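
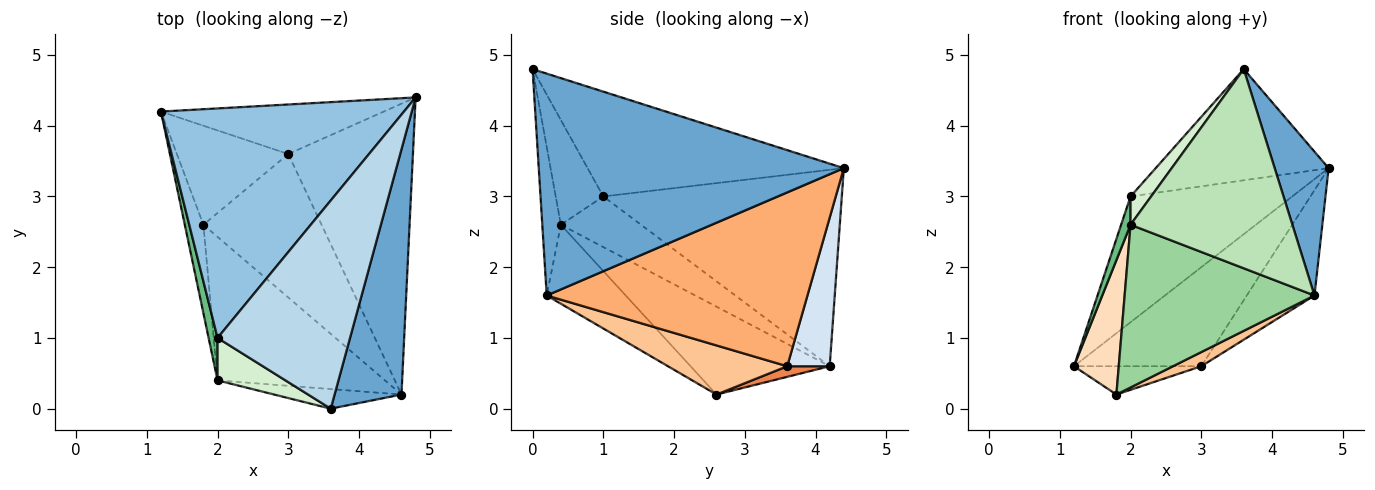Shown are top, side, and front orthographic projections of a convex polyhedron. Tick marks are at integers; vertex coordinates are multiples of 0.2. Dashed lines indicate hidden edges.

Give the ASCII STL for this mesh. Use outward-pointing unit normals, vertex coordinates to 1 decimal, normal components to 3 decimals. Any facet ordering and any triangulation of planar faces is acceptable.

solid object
 facet normal 0.944 -0.167 0.285
  outer loop
   vertex 4.6 0.2 1.6
   vertex 4.8 4.4 3.4
   vertex 3.6 0.0 4.8
  endloop
 endfacet
 facet normal -0.578 0.392 0.715
  outer loop
   vertex 2.0 1.0 3.0
   vertex 4.8 4.4 3.4
   vertex 1.2 4.2 0.6
  endloop
 endfacet
 facet normal -0.572 0.386 0.723
  outer loop
   vertex 2.0 1.0 3.0
   vertex 3.6 0.0 4.8
   vertex 4.8 4.4 3.4
  endloop
 endfacet
 facet normal 0.286 0.857 -0.429
  outer loop
   vertex 3.0 3.6 0.6
   vertex 1.2 4.2 0.6
   vertex 4.8 4.4 3.4
  endloop
 endfacet
 facet normal 0.091 0.274 -0.958
  outer loop
   vertex 3.0 3.6 0.6
   vertex 1.8 2.6 0.2
   vertex 1.2 4.2 0.6
  endloop
 endfacet
 facet normal 0.795 0.206 -0.570
  outer loop
   vertex 3.0 3.6 0.6
   vertex 4.8 4.4 3.4
   vertex 4.6 0.2 1.6
  endloop
 endfacet
 facet normal 0.382 -0.091 -0.920
  outer loop
   vertex 3.0 3.6 0.6
   vertex 4.6 0.2 1.6
   vertex 1.8 2.6 0.2
  endloop
 endfacet
 facet normal -0.933 -0.300 -0.198
  outer loop
   vertex 2.0 0.4 2.6
   vertex 1.2 4.2 0.6
   vertex 1.8 2.6 0.2
  endloop
 endfacet
 facet normal -0.978 -0.115 0.173
  outer loop
   vertex 2.0 0.4 2.6
   vertex 2.0 1.0 3.0
   vertex 1.2 4.2 0.6
  endloop
 endfacet
 facet normal -0.298 -0.716 -0.631
  outer loop
   vertex 2.0 0.4 2.6
   vertex 1.8 2.6 0.2
   vertex 4.6 0.2 1.6
  endloop
 endfacet
 facet normal -0.113 -0.989 -0.097
  outer loop
   vertex 2.0 0.4 2.6
   vertex 4.6 0.2 1.6
   vertex 3.6 0.0 4.8
  endloop
 endfacet
 facet normal -0.789 -0.341 0.512
  outer loop
   vertex 2.0 0.4 2.6
   vertex 3.6 0.0 4.8
   vertex 2.0 1.0 3.0
  endloop
 endfacet
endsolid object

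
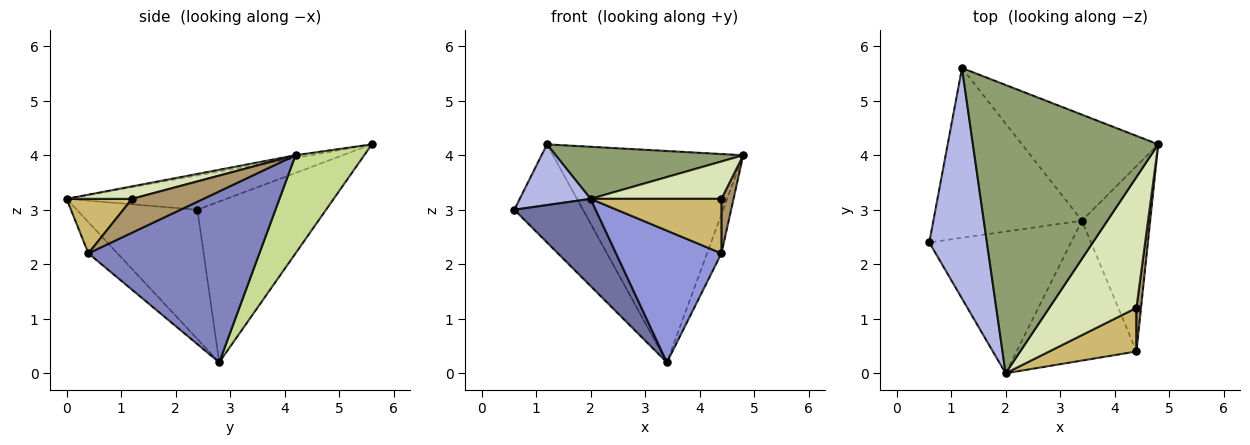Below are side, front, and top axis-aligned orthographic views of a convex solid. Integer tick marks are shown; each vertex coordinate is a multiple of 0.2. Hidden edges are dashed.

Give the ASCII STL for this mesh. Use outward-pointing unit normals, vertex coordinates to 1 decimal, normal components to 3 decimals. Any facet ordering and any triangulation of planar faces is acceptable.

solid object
 facet normal -0.613 -0.414 -0.673
  outer loop
   vertex 3.4 2.8 0.2
   vertex 2.0 0.0 3.2
   vertex 0.6 2.4 3.0
  endloop
 endfacet
 facet normal 0.926 0.078 -0.370
  outer loop
   vertex 4.4 0.4 2.2
   vertex 3.4 2.8 0.2
   vertex 4.8 4.2 4.0
  endloop
 endfacet
 facet normal -0.186 -0.674 -0.715
  outer loop
   vertex 4.4 0.4 2.2
   vertex 2.0 0.0 3.2
   vertex 3.4 2.8 0.2
  endloop
 endfacet
 facet normal -0.498 -0.221 0.838
  outer loop
   vertex 1.2 5.6 4.2
   vertex 0.6 2.4 3.0
   vertex 2.0 0.0 3.2
  endloop
 endfacet
 facet normal -0.014 -0.178 0.984
  outer loop
   vertex 1.2 5.6 4.2
   vertex 2.0 0.0 3.2
   vertex 4.8 4.2 4.0
  endloop
 endfacet
 facet normal -0.684 0.365 -0.632
  outer loop
   vertex 1.2 5.6 4.2
   vertex 3.4 2.8 0.2
   vertex 0.6 2.4 3.0
  endloop
 endfacet
 facet normal 0.307 0.851 -0.427
  outer loop
   vertex 1.2 5.6 4.2
   vertex 4.8 4.2 4.0
   vertex 3.4 2.8 0.2
  endloop
 endfacet
 facet normal 0.136 -0.272 0.953
  outer loop
   vertex 4.4 1.2 3.2
   vertex 4.8 4.2 4.0
   vertex 2.0 0.0 3.2
  endloop
 endfacet
 facet normal 0.977 -0.166 0.133
  outer loop
   vertex 4.4 1.2 3.2
   vertex 4.4 0.4 2.2
   vertex 4.8 4.2 4.0
  endloop
 endfacet
 facet normal 0.364 -0.727 0.582
  outer loop
   vertex 4.4 1.2 3.2
   vertex 2.0 0.0 3.2
   vertex 4.4 0.4 2.2
  endloop
 endfacet
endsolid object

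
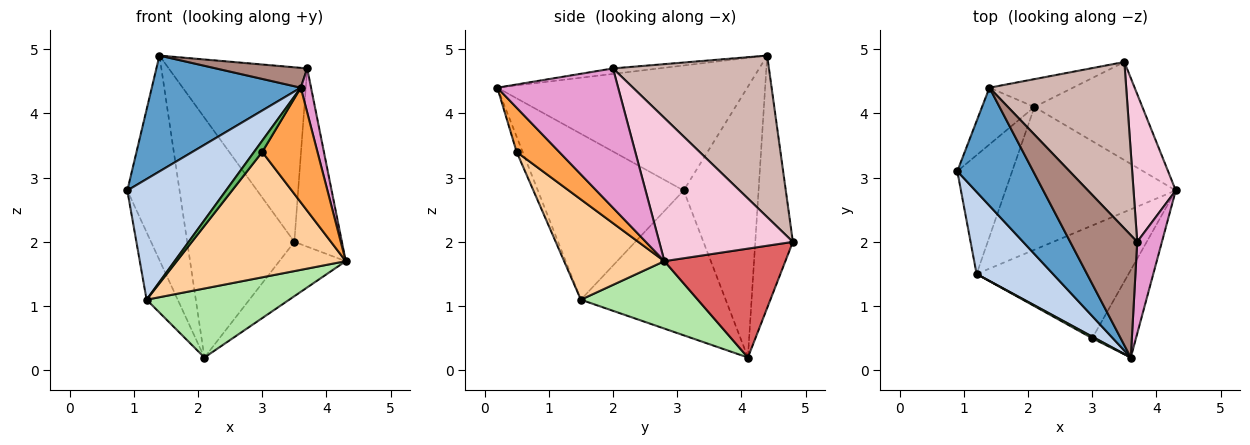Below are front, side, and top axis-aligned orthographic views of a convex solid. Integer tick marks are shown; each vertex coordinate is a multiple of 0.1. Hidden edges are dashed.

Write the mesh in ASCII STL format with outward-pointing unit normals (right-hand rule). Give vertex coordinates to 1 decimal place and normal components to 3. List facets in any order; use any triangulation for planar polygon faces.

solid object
 facet normal -0.762 -0.454 0.462
  outer loop
   vertex 1.4 4.4 4.9
   vertex 0.9 3.1 2.8
   vertex 3.6 0.2 4.4
  endloop
 endfacet
 facet normal -0.774 -0.524 0.356
  outer loop
   vertex 1.2 1.5 1.1
   vertex 3.6 0.2 4.4
   vertex 0.9 3.1 2.8
  endloop
 endfacet
 facet normal 0.523 -0.678 -0.517
  outer loop
   vertex 3.0 0.5 3.4
   vertex 4.3 2.8 1.7
   vertex 3.6 0.2 4.4
  endloop
 endfacet
 facet normal 0.404 -0.680 -0.612
  outer loop
   vertex 3.0 0.5 3.4
   vertex 1.2 1.5 1.1
   vertex 4.3 2.8 1.7
  endloop
 endfacet
 facet normal -0.590 -0.799 0.114
  outer loop
   vertex 3.0 0.5 3.4
   vertex 3.6 0.2 4.4
   vertex 1.2 1.5 1.1
  endloop
 endfacet
 facet normal 0.336 -0.410 -0.848
  outer loop
   vertex 2.1 4.1 0.2
   vertex 4.3 2.8 1.7
   vertex 1.2 1.5 1.1
  endloop
 endfacet
 facet normal 0.662 0.363 -0.656
  outer loop
   vertex 2.1 4.1 0.2
   vertex 3.5 4.8 2.0
   vertex 4.3 2.8 1.7
  endloop
 endfacet
 facet normal -0.917 0.197 -0.347
  outer loop
   vertex 2.1 4.1 0.2
   vertex 1.2 1.5 1.1
   vertex 0.9 3.1 2.8
  endloop
 endfacet
 facet normal -0.810 0.565 -0.157
  outer loop
   vertex 2.1 4.1 0.2
   vertex 0.9 3.1 2.8
   vertex 1.4 4.4 4.9
  endloop
 endfacet
 facet normal -0.329 0.938 -0.109
  outer loop
   vertex 2.1 4.1 0.2
   vertex 1.4 4.4 4.9
   vertex 3.5 4.8 2.0
  endloop
 endfacet
 facet normal -0.081 -0.159 0.984
  outer loop
   vertex 3.7 2.0 4.7
   vertex 1.4 4.4 4.9
   vertex 3.6 0.2 4.4
  endloop
 endfacet
 facet normal 0.632 0.561 0.535
  outer loop
   vertex 3.7 2.0 4.7
   vertex 3.5 4.8 2.0
   vertex 1.4 4.4 4.9
  endloop
 endfacet
 facet normal 0.981 -0.084 0.174
  outer loop
   vertex 3.7 2.0 4.7
   vertex 3.6 0.2 4.4
   vertex 4.3 2.8 1.7
  endloop
 endfacet
 facet normal 0.908 0.323 0.268
  outer loop
   vertex 3.7 2.0 4.7
   vertex 4.3 2.8 1.7
   vertex 3.5 4.8 2.0
  endloop
 endfacet
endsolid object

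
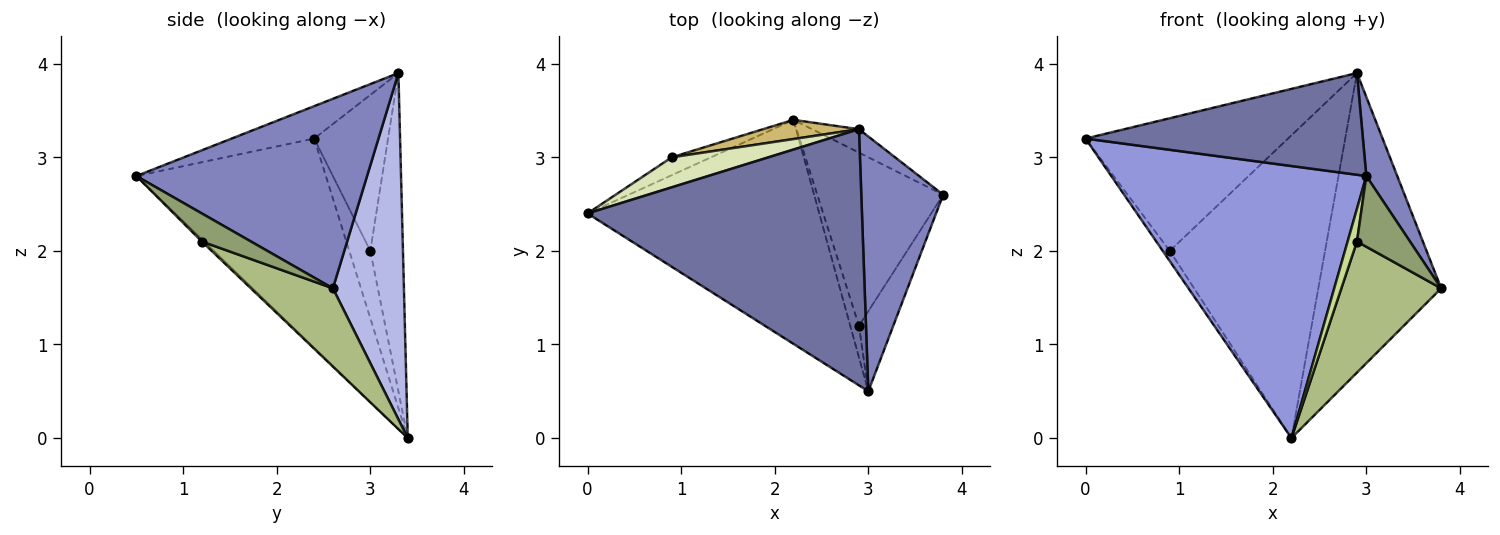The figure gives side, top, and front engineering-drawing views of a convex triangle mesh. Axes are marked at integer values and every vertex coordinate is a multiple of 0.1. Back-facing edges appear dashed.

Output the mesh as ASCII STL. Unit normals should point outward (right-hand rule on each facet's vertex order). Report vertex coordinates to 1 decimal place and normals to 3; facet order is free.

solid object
 facet normal -0.109 -0.367 0.924
  outer loop
   vertex 2.9 3.3 3.9
   vertex 0.0 2.4 3.2
   vertex 3.0 0.5 2.8
  endloop
 endfacet
 facet normal 0.911 -0.122 0.394
  outer loop
   vertex 2.9 3.3 3.9
   vertex 3.0 0.5 2.8
   vertex 3.8 2.6 1.6
  endloop
 endfacet
 facet normal -0.498 -0.670 -0.551
  outer loop
   vertex 2.2 3.4 0.0
   vertex 3.0 0.5 2.8
   vertex 0.0 2.4 3.2
  endloop
 endfacet
 facet normal 0.499 0.864 -0.067
  outer loop
   vertex 2.2 3.4 0.0
   vertex 2.9 3.3 3.9
   vertex 3.8 2.6 1.6
  endloop
 endfacet
 facet normal 0.523 -0.564 -0.639
  outer loop
   vertex 2.9 1.2 2.1
   vertex 3.8 2.6 1.6
   vertex 3.0 0.5 2.8
  endloop
 endfacet
 facet normal 0.444 -0.541 -0.714
  outer loop
   vertex 2.9 1.2 2.1
   vertex 2.2 3.4 0.0
   vertex 3.8 2.6 1.6
  endloop
 endfacet
 facet normal -0.177 -0.708 -0.683
  outer loop
   vertex 2.9 1.2 2.1
   vertex 3.0 0.5 2.8
   vertex 2.2 3.4 0.0
  endloop
 endfacet
 facet normal -0.335 0.919 0.208
  outer loop
   vertex 0.9 3.0 2.0
   vertex 0.0 2.4 3.2
   vertex 2.9 3.3 3.9
  endloop
 endfacet
 facet normal -0.830 0.277 -0.484
  outer loop
   vertex 0.9 3.0 2.0
   vertex 2.2 3.4 0.0
   vertex 0.0 2.4 3.2
  endloop
 endfacet
 facet normal -0.205 0.977 0.062
  outer loop
   vertex 0.9 3.0 2.0
   vertex 2.9 3.3 3.9
   vertex 2.2 3.4 0.0
  endloop
 endfacet
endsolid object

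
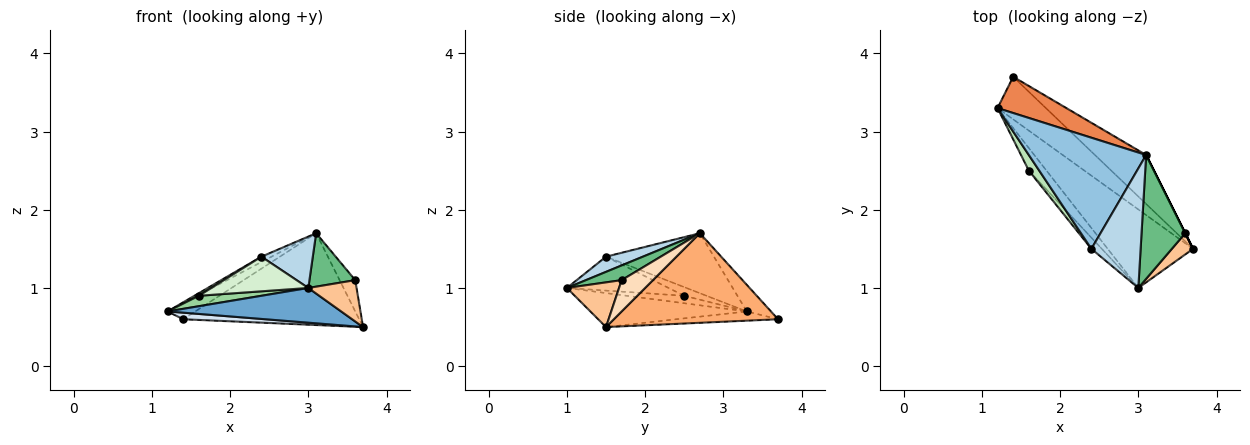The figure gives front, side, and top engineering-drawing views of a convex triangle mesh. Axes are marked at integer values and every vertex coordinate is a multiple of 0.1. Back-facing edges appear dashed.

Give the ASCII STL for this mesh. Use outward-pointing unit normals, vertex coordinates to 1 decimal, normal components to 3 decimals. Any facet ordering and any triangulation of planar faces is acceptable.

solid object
 facet normal -0.342 -0.380 -0.859
  outer loop
   vertex 3.0 1.0 1.0
   vertex 1.2 3.3 0.7
   vertex 3.7 1.5 0.5
  endloop
 endfacet
 facet normal -0.455 0.043 0.890
  outer loop
   vertex 2.4 1.5 1.4
   vertex 3.1 2.7 1.7
   vertex 1.2 3.3 0.7
  endloop
 endfacet
 facet normal 0.273 -0.380 0.884
  outer loop
   vertex 2.4 1.5 1.4
   vertex 3.0 1.0 1.0
   vertex 3.1 2.7 1.7
  endloop
 endfacet
 facet normal -0.186 -0.150 -0.971
  outer loop
   vertex 1.4 3.7 0.6
   vertex 3.7 1.5 0.5
   vertex 1.2 3.3 0.7
  endloop
 endfacet
 facet normal -0.333 0.382 0.862
  outer loop
   vertex 1.4 3.7 0.6
   vertex 1.2 3.3 0.7
   vertex 3.1 2.7 1.7
  endloop
 endfacet
 facet normal 0.636 0.681 -0.363
  outer loop
   vertex 1.4 3.7 0.6
   vertex 3.1 2.7 1.7
   vertex 3.7 1.5 0.5
  endloop
 endfacet
 facet normal 0.693 -0.641 0.329
  outer loop
   vertex 3.6 1.7 1.1
   vertex 3.0 1.0 1.0
   vertex 3.7 1.5 0.5
  endloop
 endfacet
 facet normal 0.894 0.447 0.000
  outer loop
   vertex 3.6 1.7 1.1
   vertex 3.7 1.5 0.5
   vertex 3.1 2.7 1.7
  endloop
 endfacet
 facet normal 0.295 -0.379 0.877
  outer loop
   vertex 3.6 1.7 1.1
   vertex 3.1 2.7 1.7
   vertex 3.0 1.0 1.0
  endloop
 endfacet
 facet normal -0.359 -0.391 -0.848
  outer loop
   vertex 1.6 2.5 0.9
   vertex 1.2 3.3 0.7
   vertex 3.0 1.0 1.0
  endloop
 endfacet
 facet normal -0.635 -0.127 0.762
  outer loop
   vertex 1.6 2.5 0.9
   vertex 2.4 1.5 1.4
   vertex 1.2 3.3 0.7
  endloop
 endfacet
 facet normal -0.706 -0.674 -0.217
  outer loop
   vertex 1.6 2.5 0.9
   vertex 3.0 1.0 1.0
   vertex 2.4 1.5 1.4
  endloop
 endfacet
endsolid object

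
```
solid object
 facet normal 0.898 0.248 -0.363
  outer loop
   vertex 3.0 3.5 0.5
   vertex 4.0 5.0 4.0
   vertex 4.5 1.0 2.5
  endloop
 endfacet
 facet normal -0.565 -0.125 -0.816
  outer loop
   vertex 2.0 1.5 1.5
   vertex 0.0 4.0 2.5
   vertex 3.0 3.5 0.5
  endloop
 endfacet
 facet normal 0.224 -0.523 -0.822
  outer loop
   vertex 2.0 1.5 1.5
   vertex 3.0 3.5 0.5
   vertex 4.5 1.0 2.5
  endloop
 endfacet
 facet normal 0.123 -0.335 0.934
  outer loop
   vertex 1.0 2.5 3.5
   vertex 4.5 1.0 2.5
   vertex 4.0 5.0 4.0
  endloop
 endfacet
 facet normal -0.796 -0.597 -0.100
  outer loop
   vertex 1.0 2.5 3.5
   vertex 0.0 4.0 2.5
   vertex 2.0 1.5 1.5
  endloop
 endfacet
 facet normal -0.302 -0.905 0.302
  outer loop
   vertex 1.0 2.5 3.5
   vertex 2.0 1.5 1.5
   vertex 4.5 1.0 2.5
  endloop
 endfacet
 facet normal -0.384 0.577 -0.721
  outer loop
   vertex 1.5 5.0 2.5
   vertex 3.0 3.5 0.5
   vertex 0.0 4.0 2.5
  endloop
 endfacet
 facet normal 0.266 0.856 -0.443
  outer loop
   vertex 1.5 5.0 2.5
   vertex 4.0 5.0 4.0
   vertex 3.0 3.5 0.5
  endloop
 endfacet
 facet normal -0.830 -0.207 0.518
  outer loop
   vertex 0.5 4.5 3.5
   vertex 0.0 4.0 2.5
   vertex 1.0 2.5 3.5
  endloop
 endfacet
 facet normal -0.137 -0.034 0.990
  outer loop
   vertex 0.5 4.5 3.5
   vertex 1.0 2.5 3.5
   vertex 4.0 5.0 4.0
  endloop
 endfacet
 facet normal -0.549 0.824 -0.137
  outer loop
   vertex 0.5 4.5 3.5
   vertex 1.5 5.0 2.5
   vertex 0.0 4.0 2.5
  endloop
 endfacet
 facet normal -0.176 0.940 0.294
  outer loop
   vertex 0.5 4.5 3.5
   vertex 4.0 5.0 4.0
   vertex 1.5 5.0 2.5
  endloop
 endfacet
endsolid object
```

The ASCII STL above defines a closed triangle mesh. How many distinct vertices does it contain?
8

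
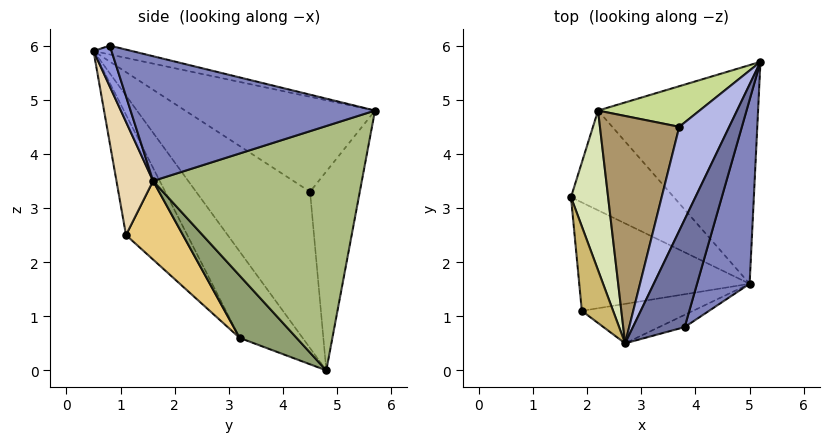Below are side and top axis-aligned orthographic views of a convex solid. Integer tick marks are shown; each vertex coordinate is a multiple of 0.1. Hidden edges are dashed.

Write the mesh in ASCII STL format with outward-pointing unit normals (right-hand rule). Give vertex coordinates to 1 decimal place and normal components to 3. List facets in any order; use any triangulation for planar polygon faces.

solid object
 facet normal -0.162 0.278 0.947
  outer loop
   vertex 2.7 0.5 5.9
   vertex 3.8 0.8 6.0
   vertex 5.2 5.7 4.8
  endloop
 endfacet
 facet normal 0.909 -0.166 0.383
  outer loop
   vertex 5.0 1.6 3.5
   vertex 5.2 5.7 4.8
   vertex 3.8 0.8 6.0
  endloop
 endfacet
 facet normal 0.274 -0.946 -0.171
  outer loop
   vertex 5.0 1.6 3.5
   vertex 3.8 0.8 6.0
   vertex 2.7 0.5 5.9
  endloop
 endfacet
 facet normal -0.784 0.464 0.413
  outer loop
   vertex 3.7 4.5 3.3
   vertex 2.7 0.5 5.9
   vertex 5.2 5.7 4.8
  endloop
 endfacet
 facet normal 0.466 -0.435 -0.770
  outer loop
   vertex 2.2 4.8 0.0
   vertex 5.0 1.6 3.5
   vertex 1.7 3.2 0.6
  endloop
 endfacet
 facet normal 0.829 0.132 -0.543
  outer loop
   vertex 2.2 4.8 0.0
   vertex 5.2 5.7 4.8
   vertex 5.0 1.6 3.5
  endloop
 endfacet
 facet normal -0.782 0.479 0.399
  outer loop
   vertex 2.2 4.8 0.0
   vertex 3.7 4.5 3.3
   vertex 5.2 5.7 4.8
  endloop
 endfacet
 facet normal -0.842 0.399 0.362
  outer loop
   vertex 2.2 4.8 0.0
   vertex 1.7 3.2 0.6
   vertex 2.7 0.5 5.9
  endloop
 endfacet
 facet normal -0.792 0.459 0.402
  outer loop
   vertex 2.2 4.8 0.0
   vertex 2.7 0.5 5.9
   vertex 3.7 4.5 3.3
  endloop
 endfacet
 facet normal -0.959 0.134 0.249
  outer loop
   vertex 1.9 1.1 2.5
   vertex 2.7 0.5 5.9
   vertex 1.7 3.2 0.6
  endloop
 endfacet
 facet normal 0.330 -0.616 -0.715
  outer loop
   vertex 1.9 1.1 2.5
   vertex 1.7 3.2 0.6
   vertex 5.0 1.6 3.5
  endloop
 endfacet
 facet normal 0.224 -0.949 -0.220
  outer loop
   vertex 1.9 1.1 2.5
   vertex 5.0 1.6 3.5
   vertex 2.7 0.5 5.9
  endloop
 endfacet
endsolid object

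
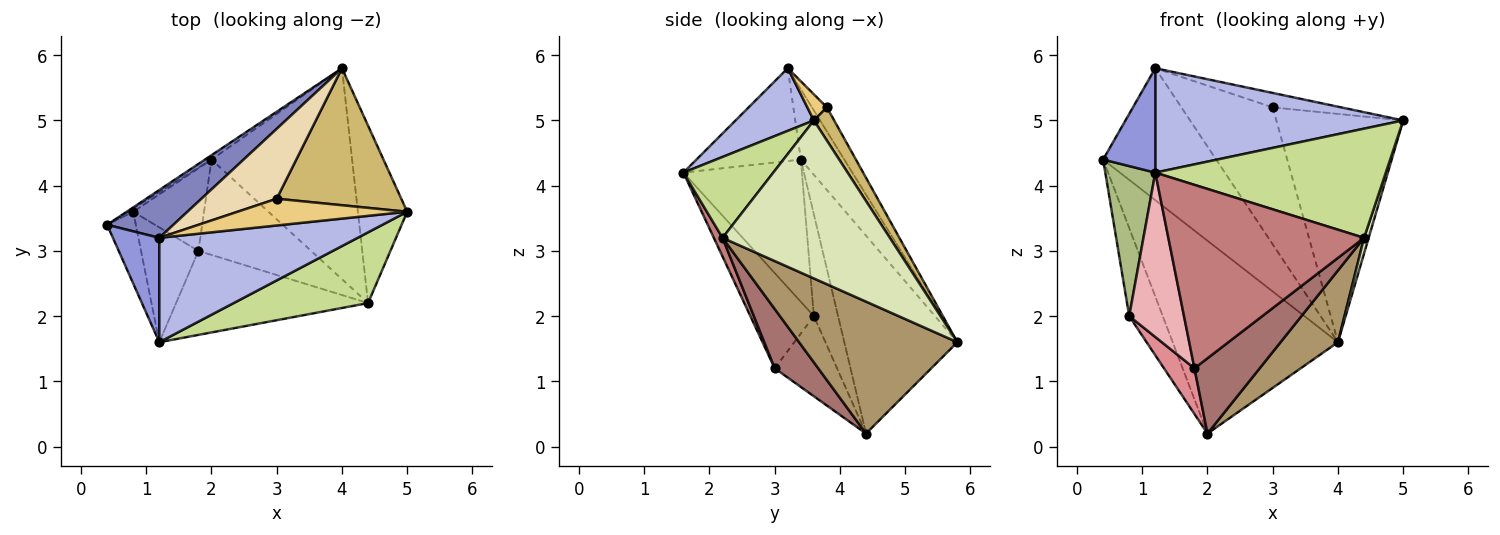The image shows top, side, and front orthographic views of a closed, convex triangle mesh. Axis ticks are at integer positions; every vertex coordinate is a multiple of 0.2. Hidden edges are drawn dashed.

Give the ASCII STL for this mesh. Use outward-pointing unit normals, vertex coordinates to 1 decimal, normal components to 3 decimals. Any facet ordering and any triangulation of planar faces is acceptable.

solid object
 facet normal -0.565 0.825 -0.019
  outer loop
   vertex 2.0 4.4 0.2
   vertex 0.4 3.4 4.4
   vertex 4.0 5.8 1.6
  endloop
 endfacet
 facet normal -0.340 0.884 0.321
  outer loop
   vertex 1.2 3.2 5.8
   vertex 4.0 5.8 1.6
   vertex 0.4 3.4 4.4
  endloop
 endfacet
 facet normal -0.816 -0.408 0.408
  outer loop
   vertex 1.2 3.2 5.8
   vertex 0.4 3.4 4.4
   vertex 1.2 1.6 4.2
  endloop
 endfacet
 facet normal 0.218 -0.690 0.690
  outer loop
   vertex 1.2 3.2 5.8
   vertex 1.2 1.6 4.2
   vertex 5.0 3.6 5.0
  endloop
 endfacet
 facet normal -0.585 0.810 -0.030
  outer loop
   vertex 0.8 3.6 2.0
   vertex 0.4 3.4 4.4
   vertex 2.0 4.4 0.2
  endloop
 endfacet
 facet normal -0.906 -0.382 -0.183
  outer loop
   vertex 0.8 3.6 2.0
   vertex 1.2 1.6 4.2
   vertex 0.4 3.4 4.4
  endloop
 endfacet
 facet normal 0.311 -0.798 0.517
  outer loop
   vertex 4.4 2.2 3.2
   vertex 5.0 3.6 5.0
   vertex 1.2 1.6 4.2
  endloop
 endfacet
 facet normal 0.954 -0.026 -0.298
  outer loop
   vertex 4.4 2.2 3.2
   vertex 4.0 5.8 1.6
   vertex 5.0 3.6 5.0
  endloop
 endfacet
 facet normal 0.664 -0.241 -0.708
  outer loop
   vertex 4.4 2.2 3.2
   vertex 2.0 4.4 0.2
   vertex 4.0 5.8 1.6
  endloop
 endfacet
 facet normal 0.136 0.850 0.510
  outer loop
   vertex 3.0 3.8 5.2
   vertex 5.0 3.6 5.0
   vertex 4.0 5.8 1.6
  endloop
 endfacet
 facet normal 0.134 0.470 0.873
  outer loop
   vertex 3.0 3.8 5.2
   vertex 1.2 3.2 5.8
   vertex 5.0 3.6 5.0
  endloop
 endfacet
 facet normal -0.144 0.881 0.450
  outer loop
   vertex 3.0 3.8 5.2
   vertex 4.0 5.8 1.6
   vertex 1.2 3.2 5.8
  endloop
 endfacet
 facet normal 0.382 -0.573 -0.725
  outer loop
   vertex 1.8 3.0 1.2
   vertex 2.0 4.4 0.2
   vertex 4.4 2.2 3.2
  endloop
 endfacet
 facet normal 0.040 -0.909 -0.416
  outer loop
   vertex 1.8 3.0 1.2
   vertex 4.4 2.2 3.2
   vertex 1.2 1.6 4.2
  endloop
 endfacet
 facet normal -0.704 -0.344 -0.622
  outer loop
   vertex 1.8 3.0 1.2
   vertex 0.8 3.6 2.0
   vertex 2.0 4.4 0.2
  endloop
 endfacet
 facet normal -0.689 -0.594 -0.415
  outer loop
   vertex 1.8 3.0 1.2
   vertex 1.2 1.6 4.2
   vertex 0.8 3.6 2.0
  endloop
 endfacet
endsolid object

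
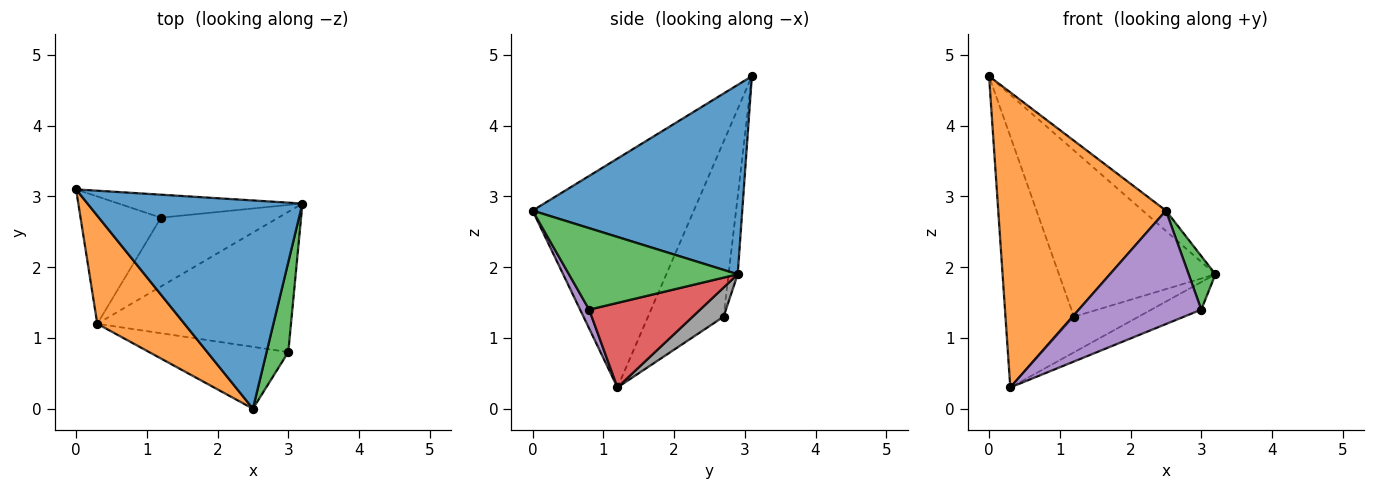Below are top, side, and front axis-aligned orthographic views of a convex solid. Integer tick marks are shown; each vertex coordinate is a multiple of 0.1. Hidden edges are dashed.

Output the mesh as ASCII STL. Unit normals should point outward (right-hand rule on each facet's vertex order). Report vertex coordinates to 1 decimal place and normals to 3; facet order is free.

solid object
 facet normal 0.659 0.073 0.748
  outer loop
   vertex 2.5 0.0 2.8
   vertex 3.2 2.9 1.9
   vertex 0.0 3.1 4.7
  endloop
 endfacet
 facet normal -0.670 -0.697 0.255
  outer loop
   vertex 0.3 1.2 0.3
   vertex 2.5 0.0 2.8
   vertex 0.0 3.1 4.7
  endloop
 endfacet
 facet normal 0.955 -0.152 0.255
  outer loop
   vertex 3.0 0.8 1.4
   vertex 3.2 2.9 1.9
   vertex 2.5 0.0 2.8
  endloop
 endfacet
 facet normal 0.394 0.177 -0.902
  outer loop
   vertex 3.0 0.8 1.4
   vertex 0.3 1.2 0.3
   vertex 3.2 2.9 1.9
  endloop
 endfacet
 facet normal 0.065 -0.876 -0.478
  outer loop
   vertex 3.0 0.8 1.4
   vertex 2.5 0.0 2.8
   vertex 0.3 1.2 0.3
  endloop
 endfacet
 facet normal -0.058 0.989 -0.137
  outer loop
   vertex 1.2 2.7 1.3
   vertex 0.0 3.1 4.7
   vertex 3.2 2.9 1.9
  endloop
 endfacet
 facet normal -0.701 0.636 -0.322
  outer loop
   vertex 1.2 2.7 1.3
   vertex 0.3 1.2 0.3
   vertex 0.0 3.1 4.7
  endloop
 endfacet
 facet normal 0.215 0.449 -0.867
  outer loop
   vertex 1.2 2.7 1.3
   vertex 3.2 2.9 1.9
   vertex 0.3 1.2 0.3
  endloop
 endfacet
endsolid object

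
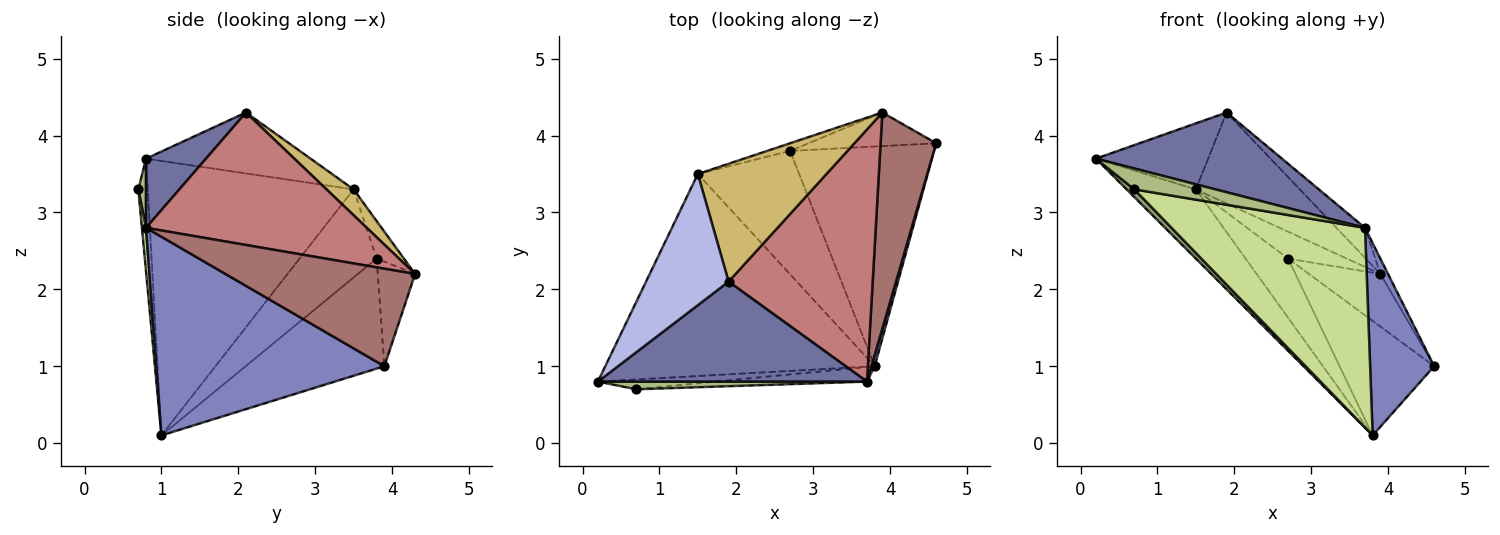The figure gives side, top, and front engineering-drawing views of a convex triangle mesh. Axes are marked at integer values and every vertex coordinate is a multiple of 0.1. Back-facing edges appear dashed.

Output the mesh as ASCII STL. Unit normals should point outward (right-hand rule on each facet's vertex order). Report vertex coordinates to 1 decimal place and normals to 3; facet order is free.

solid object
 facet normal 0.197 -0.611 0.766
  outer loop
   vertex 3.7 0.8 2.8
   vertex 1.9 2.1 4.3
   vertex 0.2 0.8 3.7
  endloop
 endfacet
 facet normal 0.963 -0.270 0.016
  outer loop
   vertex 3.7 0.8 2.8
   vertex 3.8 1.0 0.1
   vertex 4.6 3.9 1.0
  endloop
 endfacet
 facet normal -0.694 0.233 -0.681
  outer loop
   vertex 1.5 3.5 3.3
   vertex 3.8 1.0 0.1
   vertex 0.2 0.8 3.7
  endloop
 endfacet
 facet normal -0.550 0.375 0.746
  outer loop
   vertex 1.5 3.5 3.3
   vertex 0.2 0.8 3.7
   vertex 1.9 2.1 4.3
  endloop
 endfacet
 facet normal -0.602 -0.492 -0.629
  outer loop
   vertex 0.7 0.7 3.3
   vertex 0.2 0.8 3.7
   vertex 3.8 1.0 0.1
  endloop
 endfacet
 facet normal 0.089 -0.935 0.344
  outer loop
   vertex 0.7 0.7 3.3
   vertex 3.7 0.8 2.8
   vertex 0.2 0.8 3.7
  endloop
 endfacet
 facet normal 0.021 -0.997 -0.073
  outer loop
   vertex 0.7 0.7 3.3
   vertex 3.8 1.0 0.1
   vertex 3.7 0.8 2.8
  endloop
 endfacet
 facet normal -0.561 0.383 -0.734
  outer loop
   vertex 2.7 3.8 2.4
   vertex 4.6 3.9 1.0
   vertex 3.8 1.0 0.1
  endloop
 endfacet
 facet normal -0.617 0.340 -0.709
  outer loop
   vertex 2.7 3.8 2.4
   vertex 3.8 1.0 0.1
   vertex 1.5 3.5 3.3
  endloop
 endfacet
 facet normal 0.157 0.603 0.782
  outer loop
   vertex 3.9 4.3 2.2
   vertex 1.5 3.5 3.3
   vertex 1.9 2.1 4.3
  endloop
 endfacet
 facet normal -0.408 0.878 -0.251
  outer loop
   vertex 3.9 4.3 2.2
   vertex 2.7 3.8 2.4
   vertex 1.5 3.5 3.3
  endloop
 endfacet
 facet normal -0.403 0.771 -0.492
  outer loop
   vertex 3.9 4.3 2.2
   vertex 4.6 3.9 1.0
   vertex 2.7 3.8 2.4
  endloop
 endfacet
 facet normal 0.868 0.035 0.495
  outer loop
   vertex 3.9 4.3 2.2
   vertex 3.7 0.8 2.8
   vertex 4.6 3.9 1.0
  endloop
 endfacet
 facet normal 0.674 0.087 0.733
  outer loop
   vertex 3.9 4.3 2.2
   vertex 1.9 2.1 4.3
   vertex 3.7 0.8 2.8
  endloop
 endfacet
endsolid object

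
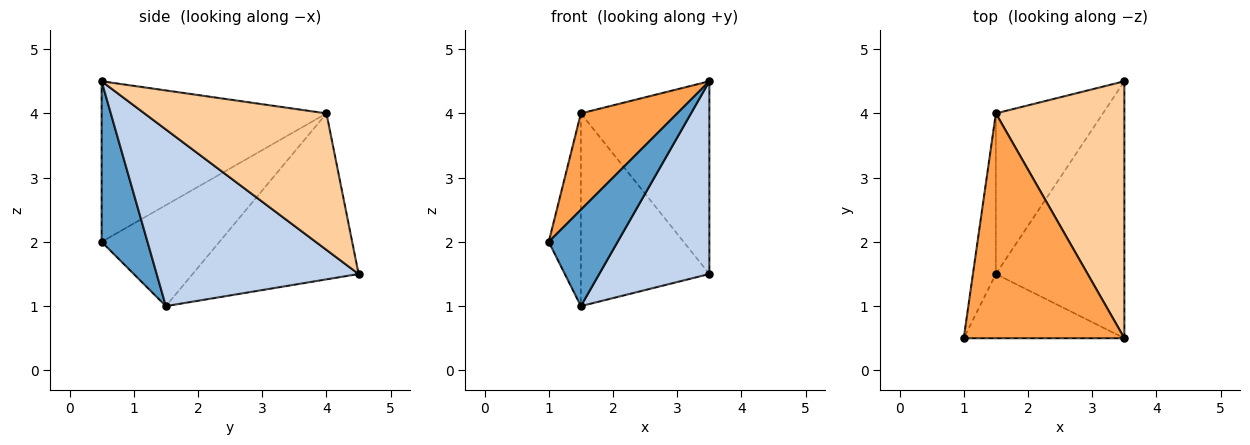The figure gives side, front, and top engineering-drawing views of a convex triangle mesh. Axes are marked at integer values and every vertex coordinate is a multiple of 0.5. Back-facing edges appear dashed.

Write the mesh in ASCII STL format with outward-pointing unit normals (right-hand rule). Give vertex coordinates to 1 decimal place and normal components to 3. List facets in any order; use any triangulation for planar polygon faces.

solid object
 facet normal 0.485 -0.728 -0.485
  outer loop
   vertex 1.5 1.5 1.0
   vertex 3.5 0.5 4.5
   vertex 1.0 0.5 2.0
  endloop
 endfacet
 facet normal 0.740 -0.404 -0.538
  outer loop
   vertex 1.5 1.5 1.0
   vertex 3.5 4.5 1.5
   vertex 3.5 0.5 4.5
  endloop
 endfacet
 facet normal -0.677 -0.290 0.677
  outer loop
   vertex 1.5 4.0 4.0
   vertex 1.0 0.5 2.0
   vertex 3.5 0.5 4.5
  endloop
 endfacet
 facet normal 0.648 0.457 0.610
  outer loop
   vertex 1.5 4.0 4.0
   vertex 3.5 0.5 4.5
   vertex 3.5 4.5 1.5
  endloop
 endfacet
 facet normal -0.942 0.257 -0.214
  outer loop
   vertex 1.5 4.0 4.0
   vertex 1.5 1.5 1.0
   vertex 1.0 0.5 2.0
  endloop
 endfacet
 facet normal -0.704 0.545 -0.454
  outer loop
   vertex 1.5 4.0 4.0
   vertex 3.5 4.5 1.5
   vertex 1.5 1.5 1.0
  endloop
 endfacet
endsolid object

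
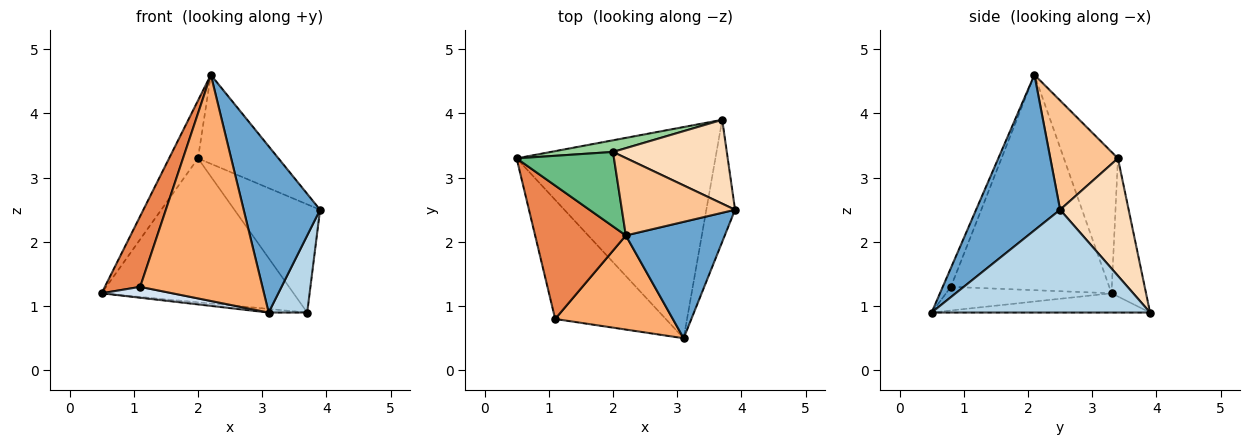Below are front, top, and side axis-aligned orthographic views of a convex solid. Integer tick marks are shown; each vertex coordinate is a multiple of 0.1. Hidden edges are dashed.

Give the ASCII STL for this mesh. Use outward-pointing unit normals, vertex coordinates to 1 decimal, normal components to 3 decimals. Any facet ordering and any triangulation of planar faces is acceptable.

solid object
 facet normal 0.669 -0.609 0.426
  outer loop
   vertex 2.2 2.1 4.6
   vertex 3.1 0.5 0.9
   vertex 3.9 2.5 2.5
  endloop
 endfacet
 facet normal -0.096 0.017 -0.995
  outer loop
   vertex 3.7 3.9 0.9
   vertex 3.1 0.5 0.9
   vertex 0.5 3.3 1.2
  endloop
 endfacet
 facet normal 0.949 -0.168 -0.265
  outer loop
   vertex 3.7 3.9 0.9
   vertex 3.9 2.5 2.5
   vertex 3.1 0.5 0.9
  endloop
 endfacet
 facet normal -0.208 -0.089 -0.974
  outer loop
   vertex 1.1 0.8 1.3
   vertex 0.5 3.3 1.2
   vertex 3.1 0.5 0.9
  endloop
 endfacet
 facet normal -0.903 -0.201 0.380
  outer loop
   vertex 1.1 0.8 1.3
   vertex 2.2 2.1 4.6
   vertex 0.5 3.3 1.2
  endloop
 endfacet
 facet normal -0.062 -0.921 0.384
  outer loop
   vertex 1.1 0.8 1.3
   vertex 3.1 0.5 0.9
   vertex 2.2 2.1 4.6
  endloop
 endfacet
 facet normal 0.535 0.637 0.555
  outer loop
   vertex 2.0 3.4 3.3
   vertex 2.2 2.1 4.6
   vertex 3.9 2.5 2.5
  endloop
 endfacet
 facet normal 0.534 0.668 0.518
  outer loop
   vertex 2.0 3.4 3.3
   vertex 3.9 2.5 2.5
   vertex 3.7 3.9 0.9
  endloop
 endfacet
 facet normal -0.754 0.403 0.519
  outer loop
   vertex 2.0 3.4 3.3
   vertex 0.5 3.3 1.2
   vertex 2.2 2.1 4.6
  endloop
 endfacet
 facet normal -0.177 0.981 0.079
  outer loop
   vertex 2.0 3.4 3.3
   vertex 3.7 3.9 0.9
   vertex 0.5 3.3 1.2
  endloop
 endfacet
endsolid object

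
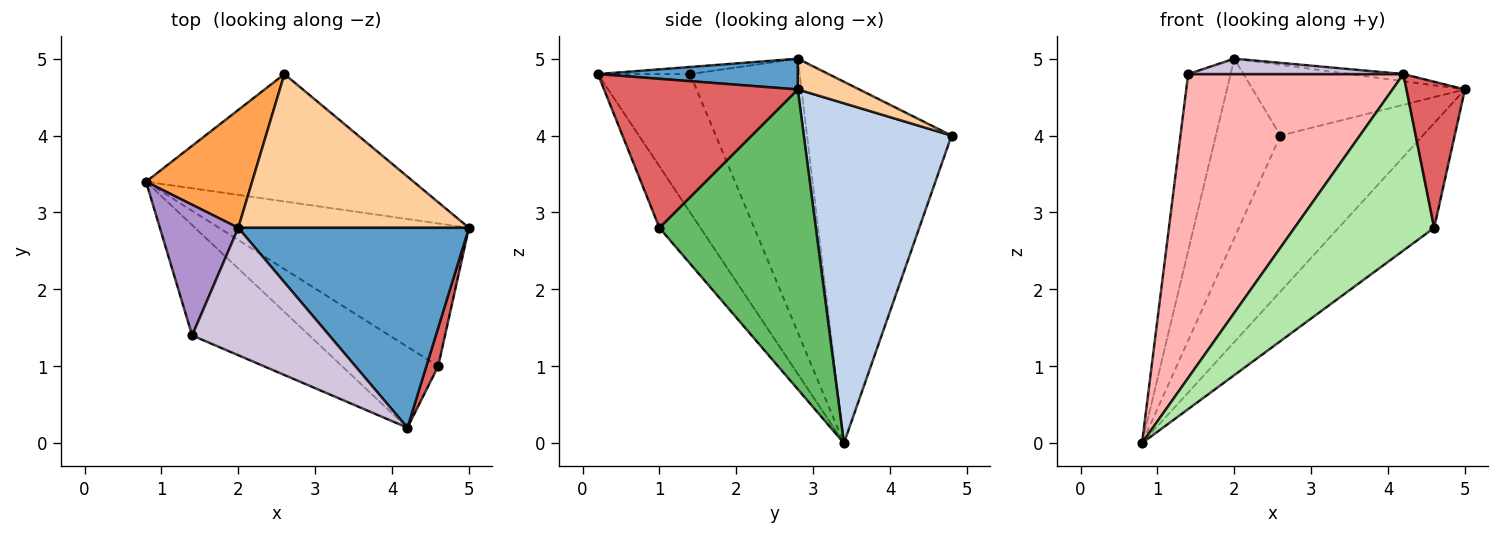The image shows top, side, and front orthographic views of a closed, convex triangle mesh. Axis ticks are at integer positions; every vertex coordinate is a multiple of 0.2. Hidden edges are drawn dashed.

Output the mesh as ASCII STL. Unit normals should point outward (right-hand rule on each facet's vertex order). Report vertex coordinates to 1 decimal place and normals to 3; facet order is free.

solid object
 facet normal 0.132 0.036 0.991
  outer loop
   vertex 2.0 2.8 5.0
   vertex 4.2 0.2 4.8
   vertex 5.0 2.8 4.6
  endloop
 endfacet
 facet normal 0.626 0.604 -0.493
  outer loop
   vertex 2.6 4.8 4.0
   vertex 5.0 2.8 4.6
   vertex 0.8 3.4 0.0
  endloop
 endfacet
 facet normal -0.882 0.394 0.259
  outer loop
   vertex 2.6 4.8 4.0
   vertex 0.8 3.4 0.0
   vertex 2.0 2.8 5.0
  endloop
 endfacet
 facet normal 0.120 0.415 0.902
  outer loop
   vertex 2.6 4.8 4.0
   vertex 2.0 2.8 5.0
   vertex 5.0 2.8 4.6
  endloop
 endfacet
 facet normal 0.695 0.425 -0.580
  outer loop
   vertex 4.6 1.0 2.8
   vertex 0.8 3.4 0.0
   vertex 5.0 2.8 4.6
  endloop
 endfacet
 facet normal -0.258 -0.878 -0.403
  outer loop
   vertex 4.6 1.0 2.8
   vertex 4.2 0.2 4.8
   vertex 0.8 3.4 0.0
  endloop
 endfacet
 facet normal 0.955 -0.288 0.076
  outer loop
   vertex 4.6 1.0 2.8
   vertex 5.0 2.8 4.6
   vertex 4.2 0.2 4.8
  endloop
 endfacet
 facet normal -0.374 -0.872 -0.317
  outer loop
   vertex 1.4 1.4 4.8
   vertex 0.8 3.4 0.0
   vertex 4.2 0.2 4.8
  endloop
 endfacet
 facet normal -0.901 0.349 0.258
  outer loop
   vertex 1.4 1.4 4.8
   vertex 2.0 2.8 5.0
   vertex 0.8 3.4 0.0
  endloop
 endfacet
 facet normal -0.051 -0.120 0.991
  outer loop
   vertex 1.4 1.4 4.8
   vertex 4.2 0.2 4.8
   vertex 2.0 2.8 5.0
  endloop
 endfacet
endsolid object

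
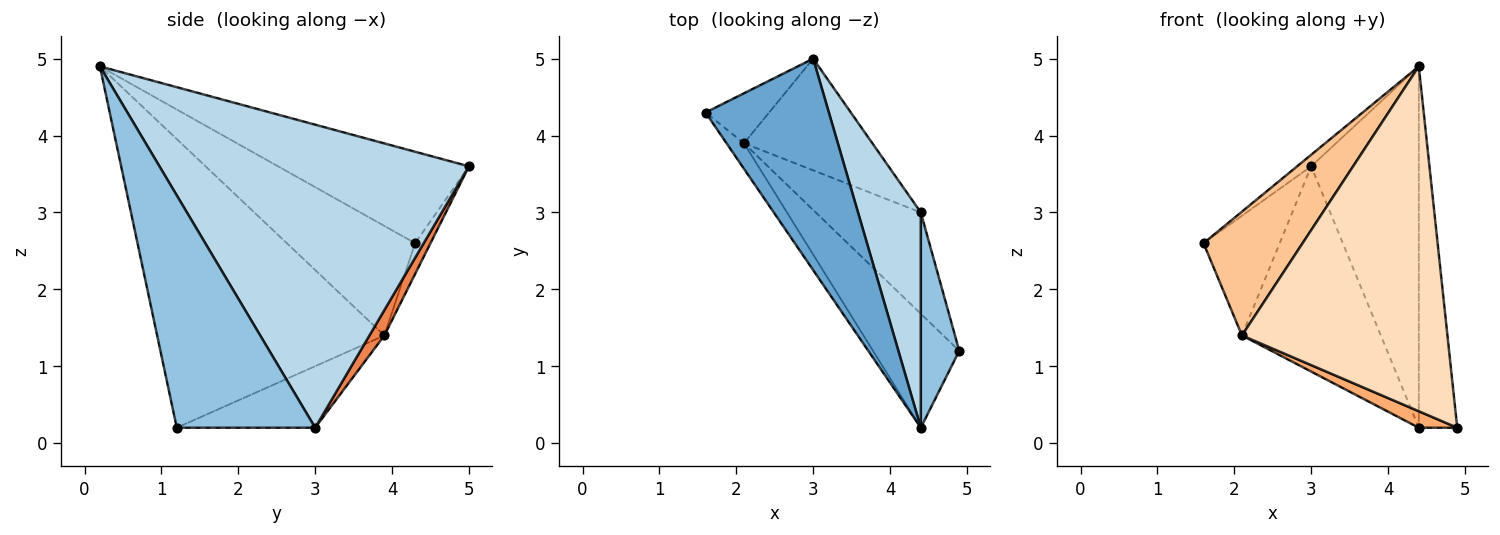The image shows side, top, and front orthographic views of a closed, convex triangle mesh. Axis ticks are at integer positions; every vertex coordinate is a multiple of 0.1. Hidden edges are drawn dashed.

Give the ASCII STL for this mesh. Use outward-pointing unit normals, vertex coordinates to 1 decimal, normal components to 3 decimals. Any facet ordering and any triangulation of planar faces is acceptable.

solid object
 facet normal -0.595 0.044 0.802
  outer loop
   vertex 4.4 0.2 4.9
   vertex 3.0 5.0 3.6
   vertex 1.6 4.3 2.6
  endloop
 endfacet
 facet normal 0.951 0.264 0.157
  outer loop
   vertex 4.4 3.0 0.2
   vertex 4.4 0.2 4.9
   vertex 4.9 1.2 0.2
  endloop
 endfacet
 facet normal 0.927 0.322 0.192
  outer loop
   vertex 4.4 3.0 0.2
   vertex 3.0 5.0 3.6
   vertex 4.4 0.2 4.9
  endloop
 endfacet
 facet normal -0.183 0.907 -0.379
  outer loop
   vertex 2.1 3.9 1.4
   vertex 1.6 4.3 2.6
   vertex 3.0 5.0 3.6
  endloop
 endfacet
 facet normal 0.094 0.875 -0.476
  outer loop
   vertex 2.1 3.9 1.4
   vertex 3.0 5.0 3.6
   vertex 4.4 3.0 0.2
  endloop
 endfacet
 facet normal -0.500 -0.139 -0.855
  outer loop
   vertex 2.1 3.9 1.4
   vertex 4.4 3.0 0.2
   vertex 4.9 1.2 0.2
  endloop
 endfacet
 facet normal -0.785 -0.606 -0.125
  outer loop
   vertex 2.1 3.9 1.4
   vertex 4.4 0.2 4.9
   vertex 1.6 4.3 2.6
  endloop
 endfacet
 facet normal -0.724 -0.655 -0.216
  outer loop
   vertex 2.1 3.9 1.4
   vertex 4.9 1.2 0.2
   vertex 4.4 0.2 4.9
  endloop
 endfacet
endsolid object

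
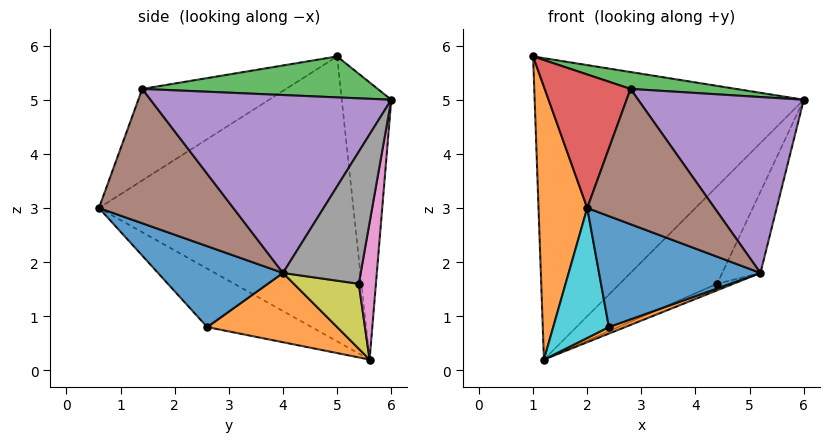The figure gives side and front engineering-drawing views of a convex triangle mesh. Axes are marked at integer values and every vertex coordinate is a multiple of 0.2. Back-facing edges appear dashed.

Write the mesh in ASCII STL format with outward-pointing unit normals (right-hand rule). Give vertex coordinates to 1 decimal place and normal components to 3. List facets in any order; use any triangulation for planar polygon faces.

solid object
 facet normal -0.180 0.979 0.098
  outer loop
   vertex 1.2 5.6 0.2
   vertex 1.0 5.0 5.8
   vertex 6.0 6.0 5.0
  endloop
 endfacet
 facet normal -0.981 -0.188 -0.055
  outer loop
   vertex 1.2 5.6 0.2
   vertex 2.0 0.6 3.0
   vertex 1.0 5.0 5.8
  endloop
 endfacet
 facet normal 0.173 -0.077 0.982
  outer loop
   vertex 2.8 1.4 5.2
   vertex 6.0 6.0 5.0
   vertex 1.0 5.0 5.8
  endloop
 endfacet
 facet normal -0.768 -0.459 0.446
  outer loop
   vertex 2.8 1.4 5.2
   vertex 1.0 5.0 5.8
   vertex 2.0 0.6 3.0
  endloop
 endfacet
 facet normal 0.815 -0.561 0.147
  outer loop
   vertex 2.8 1.4 5.2
   vertex 5.2 4.0 1.8
   vertex 6.0 6.0 5.0
  endloop
 endfacet
 facet normal 0.726 -0.688 -0.014
  outer loop
   vertex 2.8 1.4 5.2
   vertex 2.0 0.6 3.0
   vertex 5.2 4.0 1.8
  endloop
 endfacet
 facet normal 0.168 0.954 -0.247
  outer loop
   vertex 4.4 5.4 1.6
   vertex 1.2 5.6 0.2
   vertex 6.0 6.0 5.0
  endloop
 endfacet
 facet normal 0.803 0.395 -0.447
  outer loop
   vertex 4.4 5.4 1.6
   vertex 6.0 6.0 5.0
   vertex 5.2 4.0 1.8
  endloop
 endfacet
 facet normal 0.404 0.101 -0.909
  outer loop
   vertex 4.4 5.4 1.6
   vertex 5.2 4.0 1.8
   vertex 1.2 5.6 0.2
  endloop
 endfacet
 facet normal -0.761 -0.406 -0.507
  outer loop
   vertex 2.4 2.6 0.8
   vertex 2.0 0.6 3.0
   vertex 1.2 5.6 0.2
  endloop
 endfacet
 facet normal 0.523 -0.676 -0.519
  outer loop
   vertex 2.4 2.6 0.8
   vertex 5.2 4.0 1.8
   vertex 2.0 0.6 3.0
  endloop
 endfacet
 facet normal 0.356 -0.044 -0.934
  outer loop
   vertex 2.4 2.6 0.8
   vertex 1.2 5.6 0.2
   vertex 5.2 4.0 1.8
  endloop
 endfacet
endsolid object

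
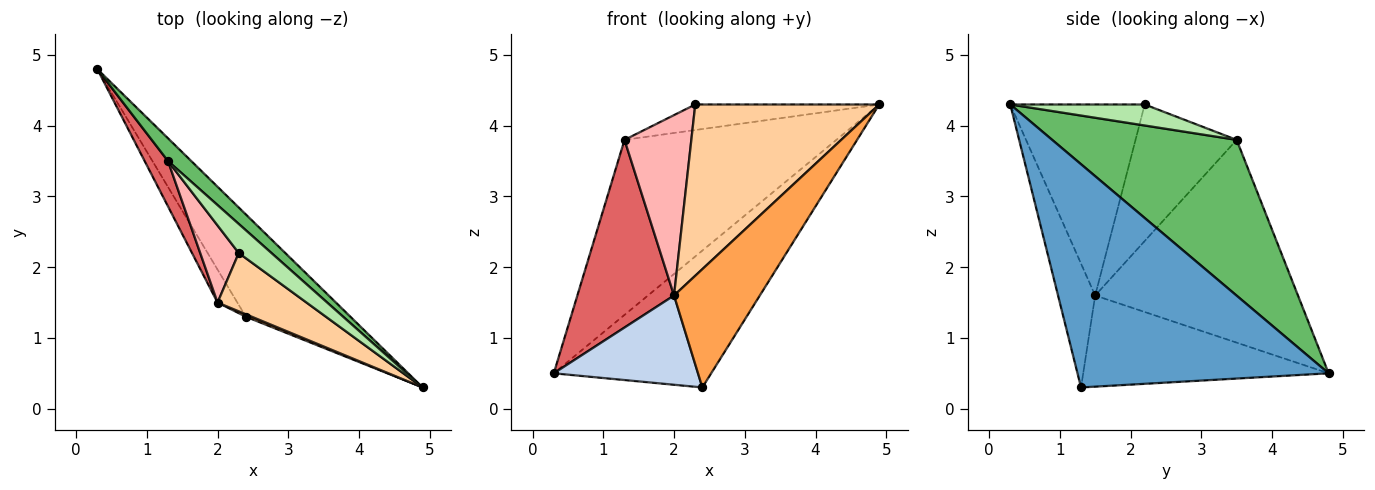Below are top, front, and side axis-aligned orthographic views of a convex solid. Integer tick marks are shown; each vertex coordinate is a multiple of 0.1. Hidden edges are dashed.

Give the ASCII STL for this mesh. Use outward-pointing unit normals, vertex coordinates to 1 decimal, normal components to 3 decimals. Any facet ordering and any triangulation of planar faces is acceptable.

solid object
 facet normal 0.788 0.494 -0.369
  outer loop
   vertex 2.4 1.3 0.3
   vertex 0.3 4.8 0.5
   vertex 4.9 0.3 4.3
  endloop
 endfacet
 facet normal -0.847 -0.498 -0.184
  outer loop
   vertex 2.0 1.5 1.6
   vertex 0.3 4.8 0.5
   vertex 2.4 1.3 0.3
  endloop
 endfacet
 facet normal -0.397 -0.918 0.019
  outer loop
   vertex 2.0 1.5 1.6
   vertex 2.4 1.3 0.3
   vertex 4.9 0.3 4.3
  endloop
 endfacet
 facet normal -0.569 -0.779 0.265
  outer loop
   vertex 2.0 1.5 1.6
   vertex 4.9 0.3 4.3
   vertex 2.3 2.2 4.3
  endloop
 endfacet
 facet normal 0.654 0.751 0.098
  outer loop
   vertex 1.3 3.5 3.8
   vertex 4.9 0.3 4.3
   vertex 0.3 4.8 0.5
  endloop
 endfacet
 facet normal 0.434 0.594 0.677
  outer loop
   vertex 1.3 3.5 3.8
   vertex 2.3 2.2 4.3
   vertex 4.9 0.3 4.3
  endloop
 endfacet
 facet normal -0.898 -0.428 0.103
  outer loop
   vertex 1.3 3.5 3.8
   vertex 0.3 4.8 0.5
   vertex 2.0 1.5 1.6
  endloop
 endfacet
 facet normal -0.812 -0.537 0.229
  outer loop
   vertex 1.3 3.5 3.8
   vertex 2.0 1.5 1.6
   vertex 2.3 2.2 4.3
  endloop
 endfacet
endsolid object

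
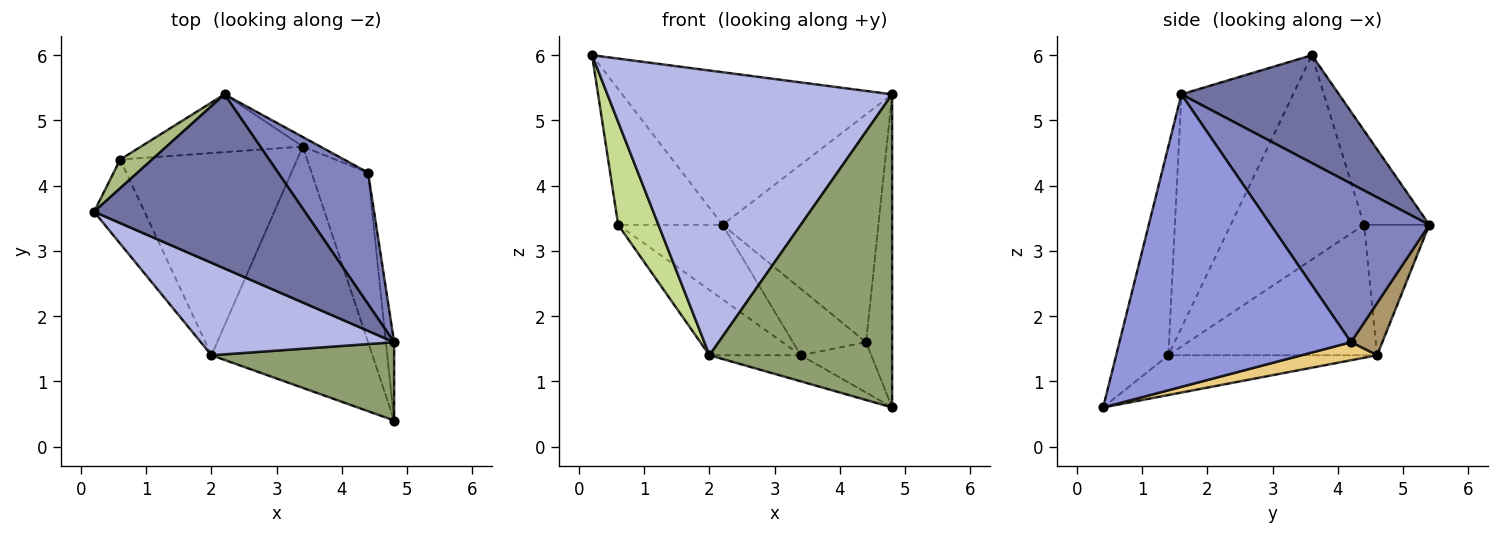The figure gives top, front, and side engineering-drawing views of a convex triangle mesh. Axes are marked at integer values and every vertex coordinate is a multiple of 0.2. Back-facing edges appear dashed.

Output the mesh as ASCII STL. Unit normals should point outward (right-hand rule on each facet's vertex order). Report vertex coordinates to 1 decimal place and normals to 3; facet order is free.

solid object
 facet normal 0.359 0.615 0.702
  outer loop
   vertex 2.2 5.4 3.4
   vertex 0.2 3.6 6.0
   vertex 4.8 1.6 5.4
  endloop
 endfacet
 facet normal 0.661 0.650 0.375
  outer loop
   vertex 4.4 4.2 1.6
   vertex 2.2 5.4 3.4
   vertex 4.8 1.6 5.4
  endloop
 endfacet
 facet normal 0.993 0.112 -0.028
  outer loop
   vertex 4.4 4.2 1.6
   vertex 4.8 1.6 5.4
   vertex 4.8 0.4 0.6
  endloop
 endfacet
 facet normal -0.350 -0.891 0.289
  outer loop
   vertex 2.0 1.4 1.4
   vertex 4.8 1.6 5.4
   vertex 0.2 3.6 6.0
  endloop
 endfacet
 facet normal -0.267 -0.935 0.234
  outer loop
   vertex 2.0 1.4 1.4
   vertex 4.8 0.4 0.6
   vertex 4.8 1.6 5.4
  endloop
 endfacet
 facet normal -0.522 0.835 0.177
  outer loop
   vertex 0.6 4.4 3.4
   vertex 0.2 3.6 6.0
   vertex 2.2 5.4 3.4
  endloop
 endfacet
 facet normal -0.932 -0.281 -0.230
  outer loop
   vertex 0.6 4.4 3.4
   vertex 2.0 1.4 1.4
   vertex 0.2 3.6 6.0
  endloop
 endfacet
 facet normal -0.574 0.251 -0.779
  outer loop
   vertex 3.4 4.6 1.4
   vertex 2.0 1.4 1.4
   vertex 0.6 4.4 3.4
  endloop
 endfacet
 facet normal 0.391 0.911 -0.130
  outer loop
   vertex 3.4 4.6 1.4
   vertex 2.2 5.4 3.4
   vertex 4.4 4.2 1.6
  endloop
 endfacet
 facet normal -0.443 0.709 -0.549
  outer loop
   vertex 3.4 4.6 1.4
   vertex 0.6 4.4 3.4
   vertex 2.2 5.4 3.4
  endloop
 endfacet
 facet normal 0.292 0.272 -0.917
  outer loop
   vertex 3.4 4.6 1.4
   vertex 4.4 4.2 1.6
   vertex 4.8 0.4 0.6
  endloop
 endfacet
 facet normal -0.239 0.104 -0.965
  outer loop
   vertex 3.4 4.6 1.4
   vertex 4.8 0.4 0.6
   vertex 2.0 1.4 1.4
  endloop
 endfacet
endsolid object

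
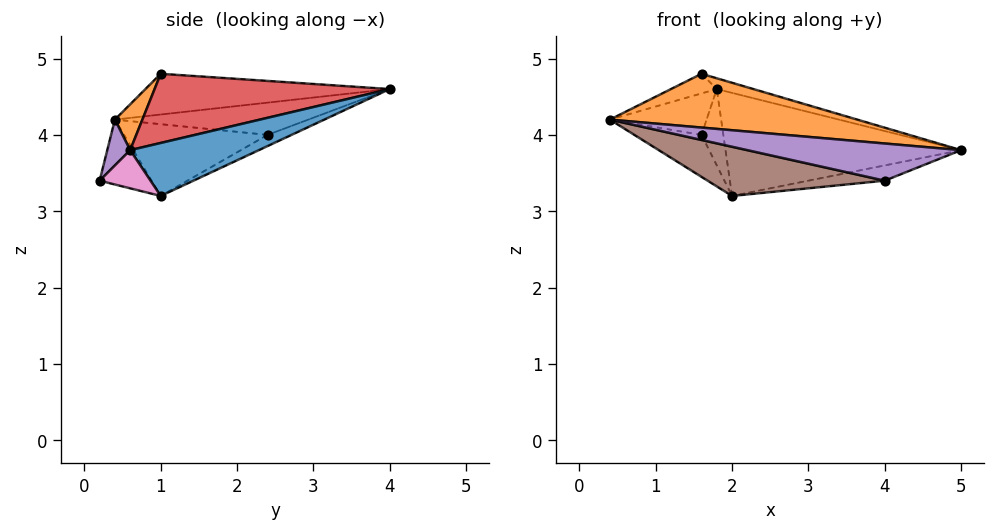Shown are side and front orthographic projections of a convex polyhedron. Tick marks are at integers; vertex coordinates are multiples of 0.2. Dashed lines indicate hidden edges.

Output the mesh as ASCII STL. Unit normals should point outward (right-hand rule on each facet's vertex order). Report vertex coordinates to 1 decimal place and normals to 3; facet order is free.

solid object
 facet normal 0.232 0.424 -0.876
  outer loop
   vertex 2.0 1.0 3.2
   vertex 1.8 4.0 4.6
   vertex 5.0 0.6 3.8
  endloop
 endfacet
 facet normal 0.087 -0.786 0.612
  outer loop
   vertex 1.6 1.0 4.8
   vertex 0.4 0.4 4.2
   vertex 5.0 0.6 3.8
  endloop
 endfacet
 facet normal -0.481 0.090 0.872
  outer loop
   vertex 1.6 1.0 4.8
   vertex 1.8 4.0 4.6
   vertex 0.4 0.4 4.2
  endloop
 endfacet
 facet normal 0.287 0.045 0.957
  outer loop
   vertex 1.6 1.0 4.8
   vertex 5.0 0.6 3.8
   vertex 1.8 4.0 4.6
  endloop
 endfacet
 facet normal 0.086 -0.804 0.589
  outer loop
   vertex 4.0 0.2 3.4
   vertex 5.0 0.6 3.8
   vertex 0.4 0.4 4.2
  endloop
 endfacet
 facet normal -0.196 -0.670 -0.716
  outer loop
   vertex 4.0 0.2 3.4
   vertex 0.4 0.4 4.2
   vertex 2.0 1.0 3.2
  endloop
 endfacet
 facet normal 0.228 0.342 -0.912
  outer loop
   vertex 4.0 0.2 3.4
   vertex 2.0 1.0 3.2
   vertex 5.0 0.6 3.8
  endloop
 endfacet
 facet normal -0.667 0.333 -0.667
  outer loop
   vertex 1.6 2.4 4.0
   vertex 0.4 0.4 4.2
   vertex 1.8 4.0 4.6
  endloop
 endfacet
 facet normal -0.581 0.272 -0.767
  outer loop
   vertex 1.6 2.4 4.0
   vertex 2.0 1.0 3.2
   vertex 0.4 0.4 4.2
  endloop
 endfacet
 facet normal -0.402 0.365 -0.840
  outer loop
   vertex 1.6 2.4 4.0
   vertex 1.8 4.0 4.6
   vertex 2.0 1.0 3.2
  endloop
 endfacet
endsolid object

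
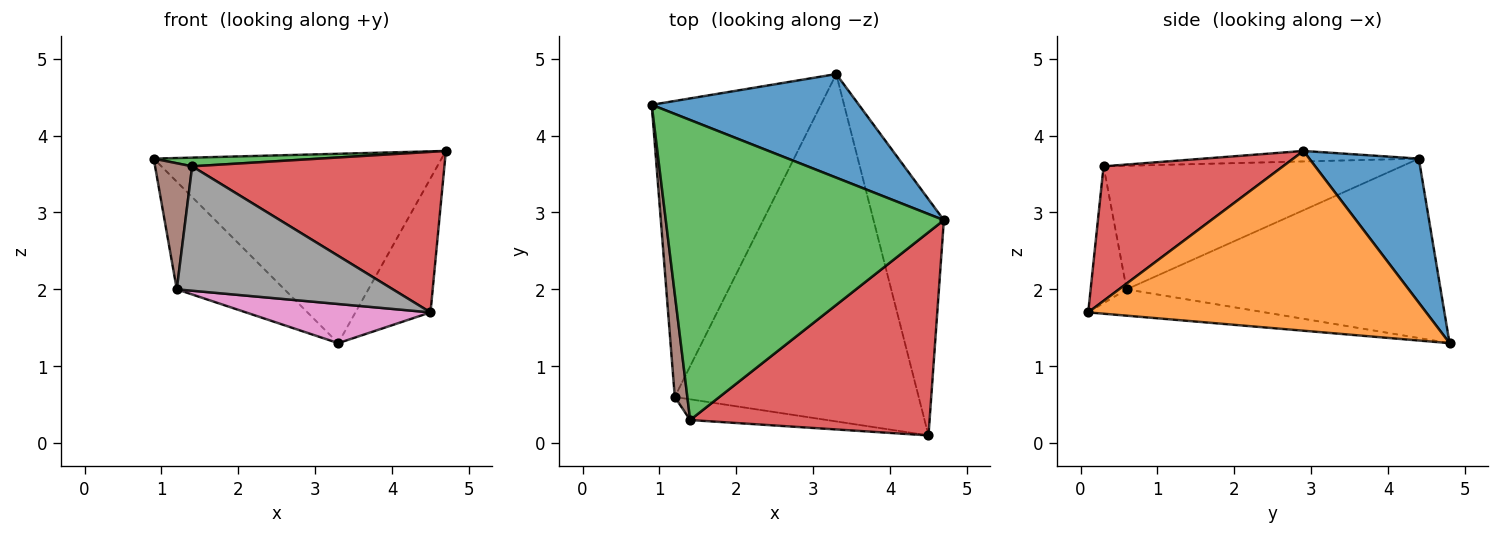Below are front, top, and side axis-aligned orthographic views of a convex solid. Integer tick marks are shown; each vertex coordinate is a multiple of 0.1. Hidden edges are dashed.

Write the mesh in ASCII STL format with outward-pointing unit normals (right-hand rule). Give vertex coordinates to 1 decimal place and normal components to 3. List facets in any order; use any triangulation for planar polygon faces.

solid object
 facet normal 0.317 0.832 0.455
  outer loop
   vertex 3.3 4.8 1.3
   vertex 0.9 4.4 3.7
   vertex 4.7 2.9 3.8
  endloop
 endfacet
 facet normal 0.912 0.202 -0.357
  outer loop
   vertex 3.3 4.8 1.3
   vertex 4.7 2.9 3.8
   vertex 4.5 0.1 1.7
  endloop
 endfacet
 facet normal -0.038 -0.029 0.999
  outer loop
   vertex 1.4 0.3 3.6
   vertex 4.7 2.9 3.8
   vertex 0.9 4.4 3.7
  endloop
 endfacet
 facet normal 0.403 -0.567 0.718
  outer loop
   vertex 1.4 0.3 3.6
   vertex 4.5 0.1 1.7
   vertex 4.7 2.9 3.8
  endloop
 endfacet
 facet normal -0.706 0.242 -0.666
  outer loop
   vertex 1.2 0.6 2.0
   vertex 0.9 4.4 3.7
   vertex 3.3 4.8 1.3
  endloop
 endfacet
 facet normal -0.987 -0.123 0.100
  outer loop
   vertex 1.2 0.6 2.0
   vertex 1.4 0.3 3.6
   vertex 0.9 4.4 3.7
  endloop
 endfacet
 facet normal -0.107 -0.111 -0.988
  outer loop
   vertex 1.2 0.6 2.0
   vertex 3.3 4.8 1.3
   vertex 4.5 0.1 1.7
  endloop
 endfacet
 facet normal -0.162 -0.973 -0.162
  outer loop
   vertex 1.2 0.6 2.0
   vertex 4.5 0.1 1.7
   vertex 1.4 0.3 3.6
  endloop
 endfacet
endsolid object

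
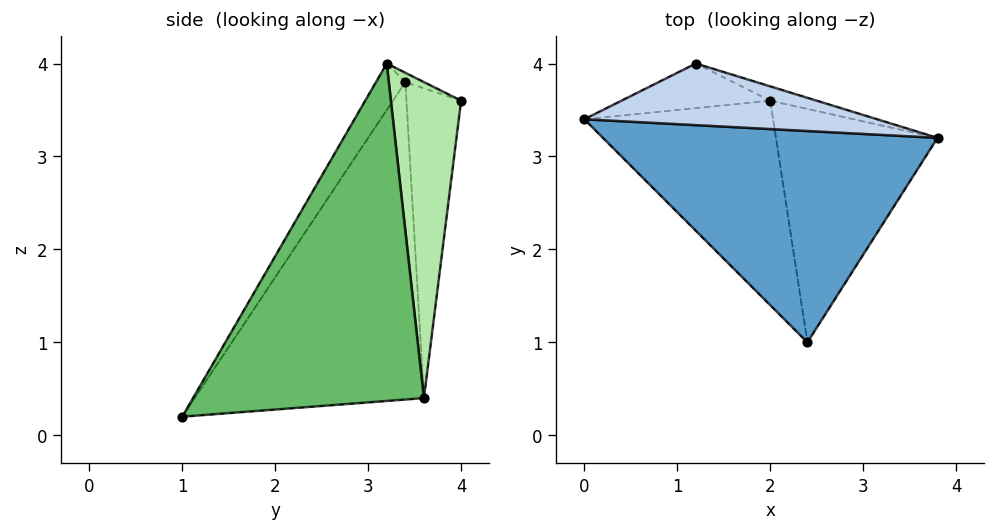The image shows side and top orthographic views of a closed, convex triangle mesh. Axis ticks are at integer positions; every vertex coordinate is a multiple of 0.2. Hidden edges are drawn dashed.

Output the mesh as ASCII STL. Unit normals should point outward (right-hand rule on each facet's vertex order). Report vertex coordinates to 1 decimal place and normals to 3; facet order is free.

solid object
 facet normal -0.072 -0.851 0.520
  outer loop
   vertex 2.4 1.0 0.2
   vertex 3.8 3.2 4.0
   vertex 0.0 3.4 3.8
  endloop
 endfacet
 facet normal -0.029 0.369 0.929
  outer loop
   vertex 1.2 4.0 3.6
   vertex 0.0 3.4 3.8
   vertex 3.8 3.2 4.0
  endloop
 endfacet
 facet normal -0.856 -0.093 -0.509
  outer loop
   vertex 2.0 3.6 0.4
   vertex 2.4 1.0 0.2
   vertex 0.0 3.4 3.8
  endloop
 endfacet
 facet normal -0.465 0.856 -0.223
  outer loop
   vertex 2.0 3.6 0.4
   vertex 0.0 3.4 3.8
   vertex 1.2 4.0 3.6
  endloop
 endfacet
 facet normal 0.889 0.169 -0.426
  outer loop
   vertex 2.0 3.6 0.4
   vertex 3.8 3.2 4.0
   vertex 2.4 1.0 0.2
  endloop
 endfacet
 facet normal 0.300 0.953 -0.044
  outer loop
   vertex 2.0 3.6 0.4
   vertex 1.2 4.0 3.6
   vertex 3.8 3.2 4.0
  endloop
 endfacet
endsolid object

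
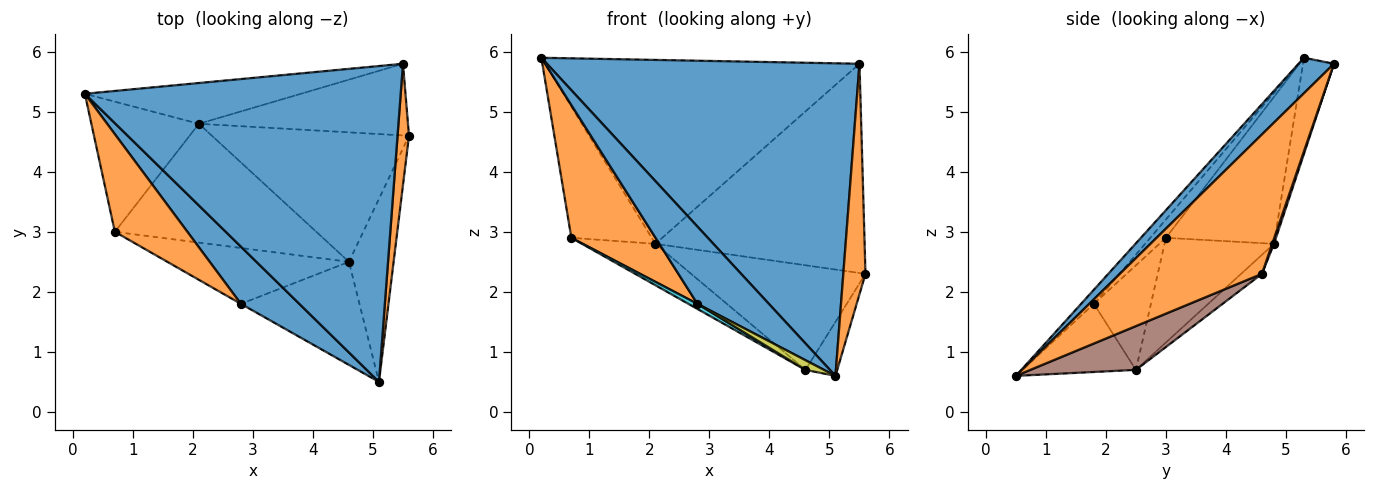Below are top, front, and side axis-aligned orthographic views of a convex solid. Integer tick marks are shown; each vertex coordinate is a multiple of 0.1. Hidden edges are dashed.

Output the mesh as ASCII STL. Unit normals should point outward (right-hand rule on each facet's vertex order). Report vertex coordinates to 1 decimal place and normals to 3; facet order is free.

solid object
 facet normal 0.080 -0.701 0.709
  outer loop
   vertex 5.5 5.8 5.8
   vertex 0.2 5.3 5.9
   vertex 5.1 0.5 0.6
  endloop
 endfacet
 facet normal 0.985 -0.154 0.081
  outer loop
   vertex 5.5 5.8 5.8
   vertex 5.1 0.5 0.6
   vertex 5.6 4.6 2.3
  endloop
 endfacet
 facet normal -0.096 0.972 -0.215
  outer loop
   vertex 2.1 4.8 2.8
   vertex 0.2 5.3 5.9
   vertex 5.5 5.8 5.8
  endloop
 endfacet
 facet normal 0.008 0.946 -0.324
  outer loop
   vertex 2.1 4.8 2.8
   vertex 5.5 5.8 5.8
   vertex 5.6 4.6 2.3
  endloop
 endfacet
 facet normal -0.694 0.511 -0.508
  outer loop
   vertex 0.7 3.0 2.9
   vertex 0.2 5.3 5.9
   vertex 2.1 4.8 2.8
  endloop
 endfacet
 facet normal 0.685 0.206 -0.699
  outer loop
   vertex 4.6 2.5 0.7
   vertex 5.6 4.6 2.3
   vertex 5.1 0.5 0.6
  endloop
 endfacet
 facet normal -0.075 0.627 -0.776
  outer loop
   vertex 4.6 2.5 0.7
   vertex 2.1 4.8 2.8
   vertex 5.6 4.6 2.3
  endloop
 endfacet
 facet normal -0.440 0.295 -0.848
  outer loop
   vertex 4.6 2.5 0.7
   vertex 0.7 3.0 2.9
   vertex 2.1 4.8 2.8
  endloop
 endfacet
 facet normal -0.497 -0.081 -0.864
  outer loop
   vertex 2.8 1.8 1.8
   vertex 4.6 2.5 0.7
   vertex 5.1 0.5 0.6
  endloop
 endfacet
 facet normal -0.497 -0.079 -0.864
  outer loop
   vertex 2.8 1.8 1.8
   vertex 0.7 3.0 2.9
   vertex 4.6 2.5 0.7
  endloop
 endfacet
 facet normal -0.142 -0.796 0.589
  outer loop
   vertex 2.8 1.8 1.8
   vertex 5.1 0.5 0.6
   vertex 0.2 5.3 5.9
  endloop
 endfacet
 facet normal -0.148 -0.797 0.586
  outer loop
   vertex 2.8 1.8 1.8
   vertex 0.2 5.3 5.9
   vertex 0.7 3.0 2.9
  endloop
 endfacet
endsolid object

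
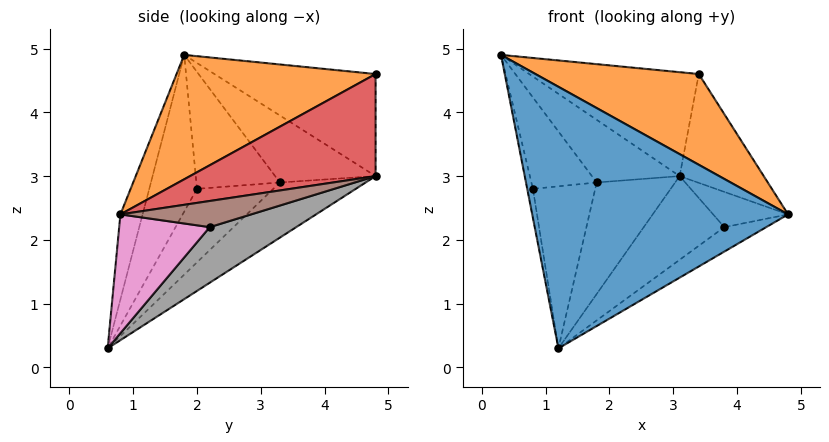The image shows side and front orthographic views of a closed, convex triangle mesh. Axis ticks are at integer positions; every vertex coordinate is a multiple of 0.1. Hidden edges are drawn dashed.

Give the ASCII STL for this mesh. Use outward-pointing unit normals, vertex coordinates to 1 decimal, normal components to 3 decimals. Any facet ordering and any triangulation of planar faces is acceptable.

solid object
 facet normal -0.084 -0.968 0.236
  outer loop
   vertex 1.2 0.6 0.3
   vertex 4.8 0.8 2.4
   vertex 0.3 1.8 4.9
  endloop
 endfacet
 facet normal 0.402 -0.329 0.855
  outer loop
   vertex 3.4 4.8 4.6
   vertex 0.3 1.8 4.9
   vertex 4.8 0.8 2.4
  endloop
 endfacet
 facet normal -0.683 0.719 0.128
  outer loop
   vertex 3.4 4.8 4.6
   vertex 3.1 4.8 3.0
   vertex 0.3 1.8 4.9
  endloop
 endfacet
 facet normal 0.898 0.407 -0.168
  outer loop
   vertex 3.4 4.8 4.6
   vertex 4.8 0.8 2.4
   vertex 3.1 4.8 3.0
  endloop
 endfacet
 facet normal -0.969 0.115 -0.220
  outer loop
   vertex 0.8 2.0 2.8
   vertex 1.2 0.6 0.3
   vertex 0.3 1.8 4.9
  endloop
 endfacet
 facet normal 0.659 0.378 -0.651
  outer loop
   vertex 3.8 2.2 2.2
   vertex 3.1 4.8 3.0
   vertex 4.8 0.8 2.4
  endloop
 endfacet
 facet normal 0.482 0.223 -0.847
  outer loop
   vertex 3.8 2.2 2.2
   vertex 4.8 0.8 2.4
   vertex 1.2 0.6 0.3
  endloop
 endfacet
 facet normal 0.392 0.365 -0.844
  outer loop
   vertex 3.8 2.2 2.2
   vertex 1.2 0.6 0.3
   vertex 3.1 4.8 3.0
  endloop
 endfacet
 facet normal -0.652 0.596 -0.469
  outer loop
   vertex 1.8 3.3 2.9
   vertex 3.1 4.8 3.0
   vertex 1.2 0.6 0.3
  endloop
 endfacet
 facet normal -0.699 0.571 -0.431
  outer loop
   vertex 1.8 3.3 2.9
   vertex 1.2 0.6 0.3
   vertex 0.8 2.0 2.8
  endloop
 endfacet
 facet normal -0.751 0.656 -0.072
  outer loop
   vertex 1.8 3.3 2.9
   vertex 0.3 1.8 4.9
   vertex 3.1 4.8 3.0
  endloop
 endfacet
 facet normal -0.781 0.611 -0.128
  outer loop
   vertex 1.8 3.3 2.9
   vertex 0.8 2.0 2.8
   vertex 0.3 1.8 4.9
  endloop
 endfacet
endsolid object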